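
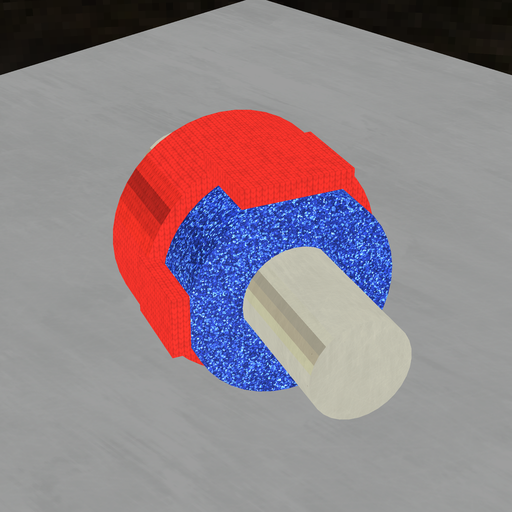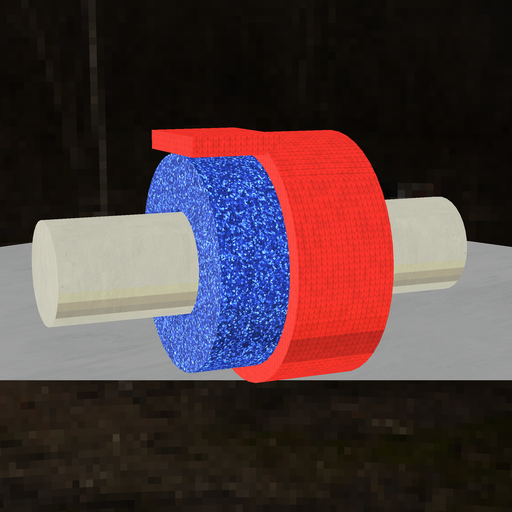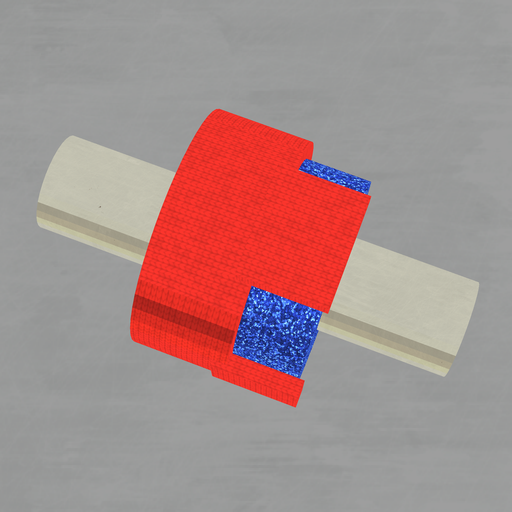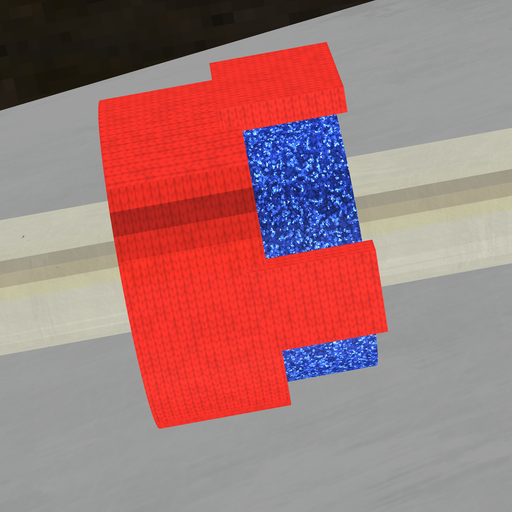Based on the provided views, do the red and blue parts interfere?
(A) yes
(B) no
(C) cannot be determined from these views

(A) yes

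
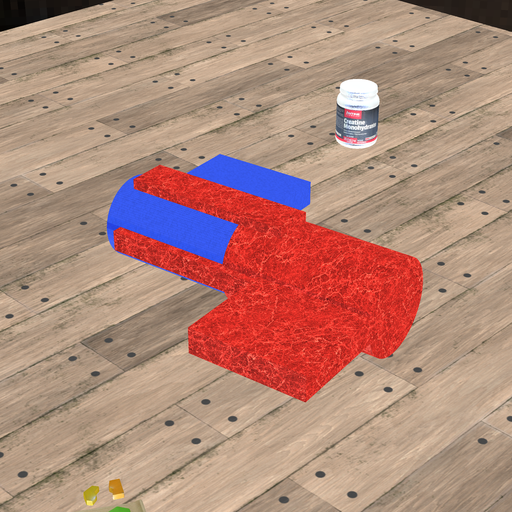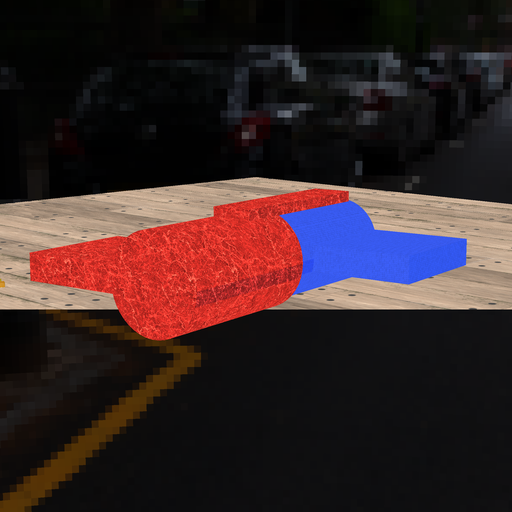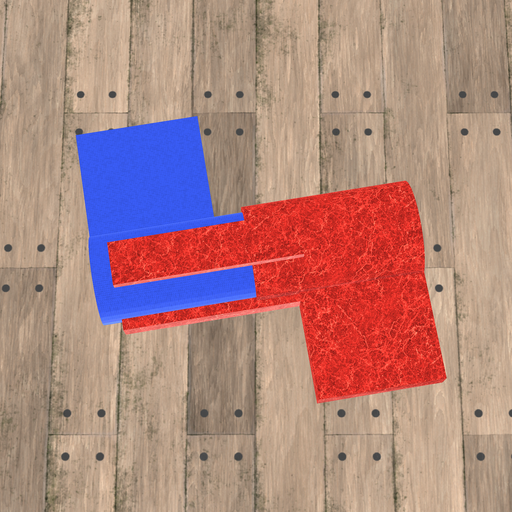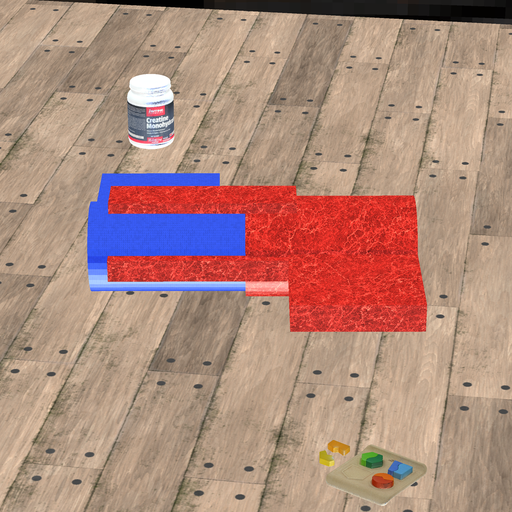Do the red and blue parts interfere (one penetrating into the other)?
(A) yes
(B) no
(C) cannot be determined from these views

(A) yes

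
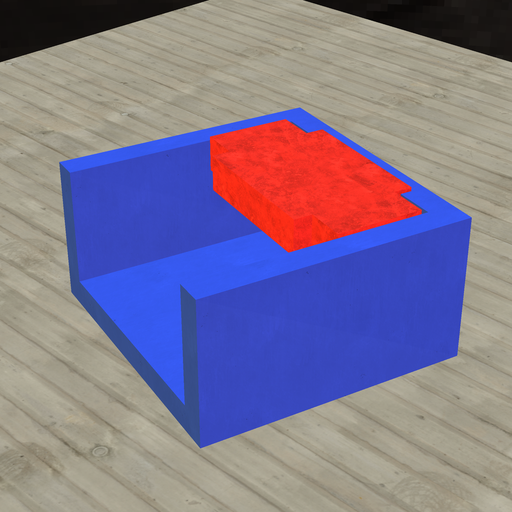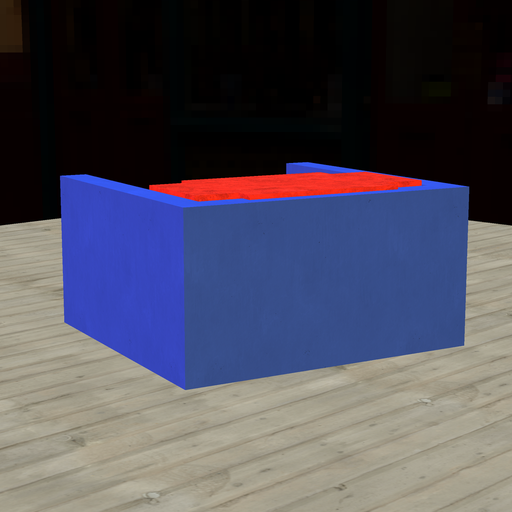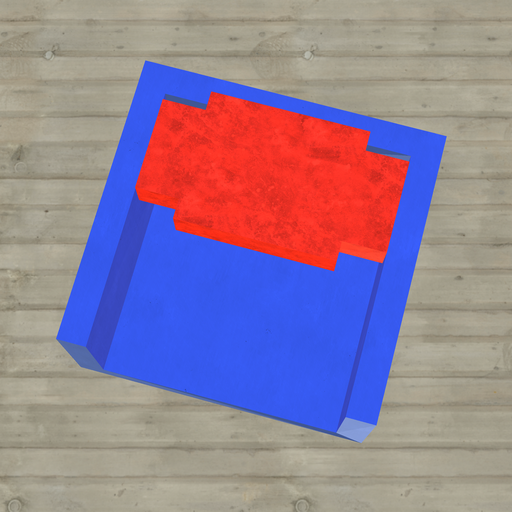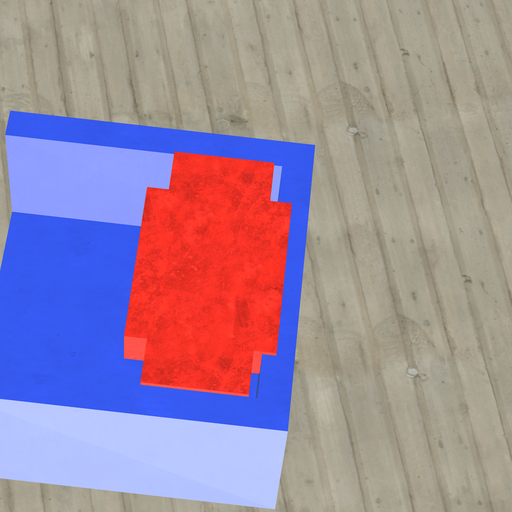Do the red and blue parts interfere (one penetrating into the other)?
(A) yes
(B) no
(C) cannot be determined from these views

(A) yes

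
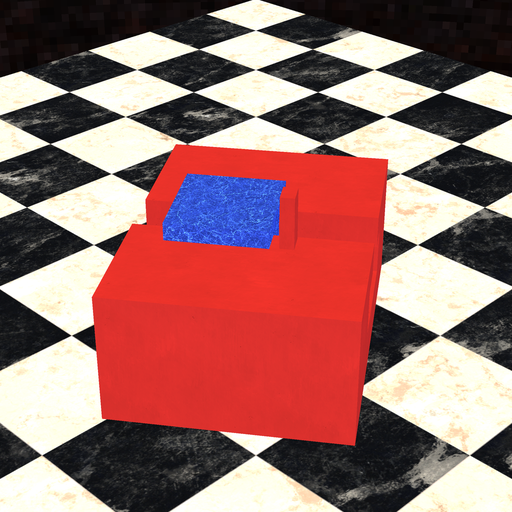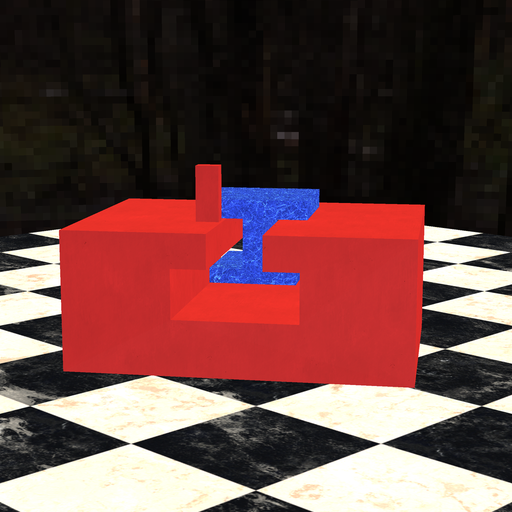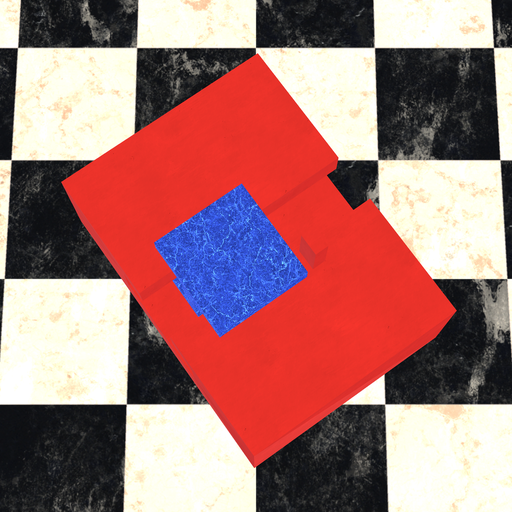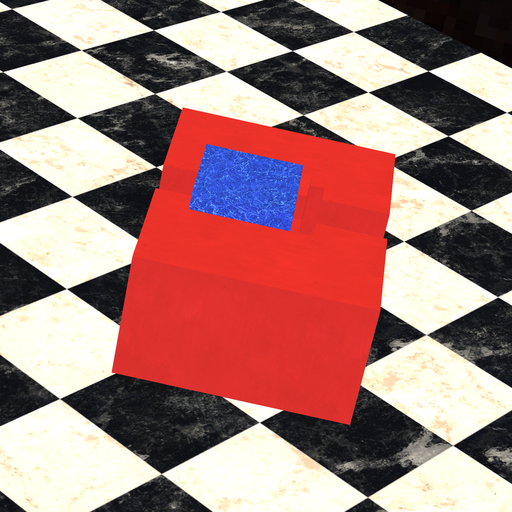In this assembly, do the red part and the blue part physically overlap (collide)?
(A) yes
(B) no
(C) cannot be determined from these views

(B) no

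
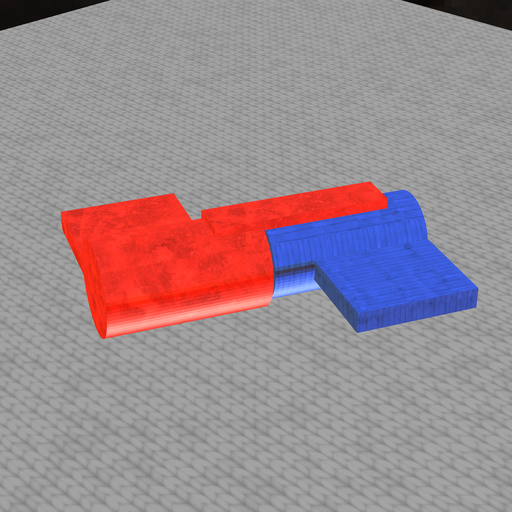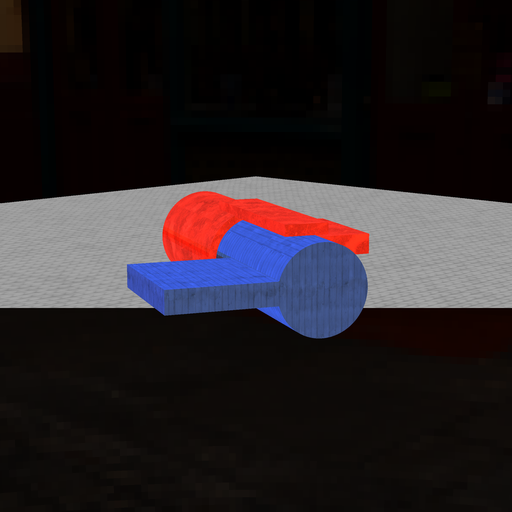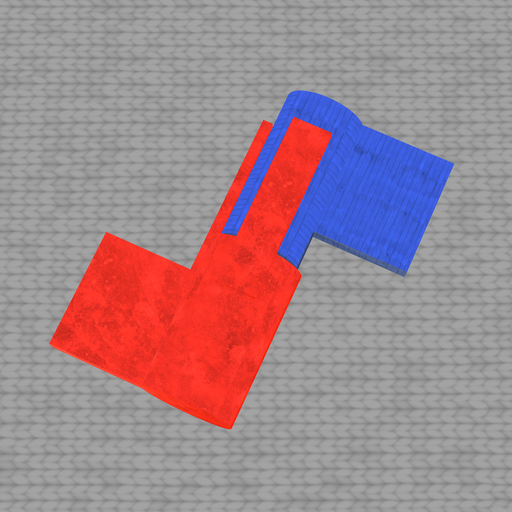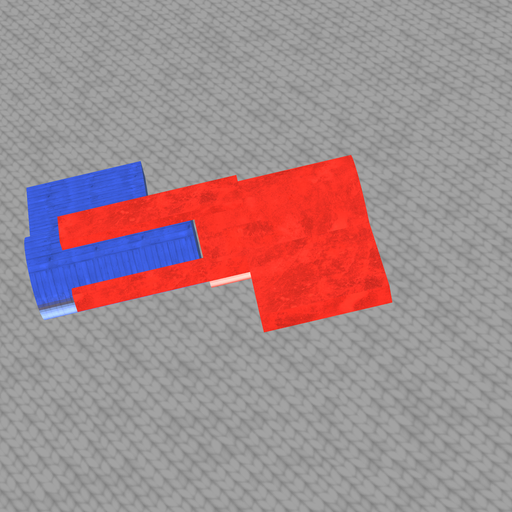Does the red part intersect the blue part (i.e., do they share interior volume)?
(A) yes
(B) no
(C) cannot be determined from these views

(B) no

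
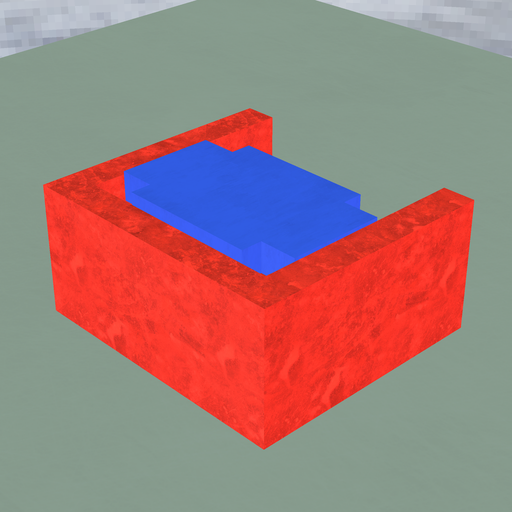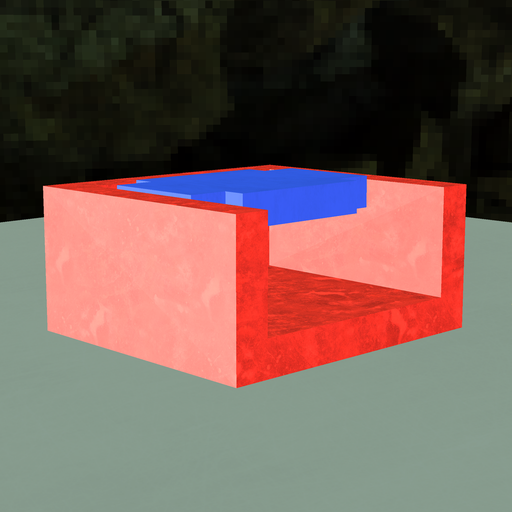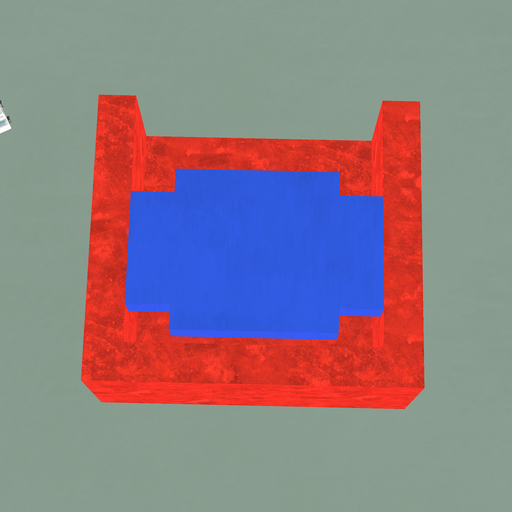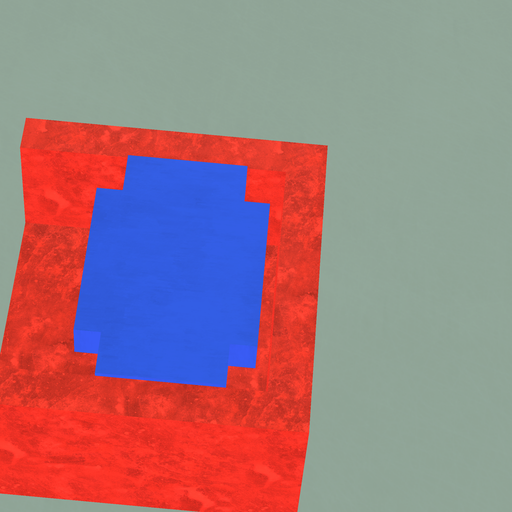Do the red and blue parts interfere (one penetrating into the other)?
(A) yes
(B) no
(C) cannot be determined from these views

(B) no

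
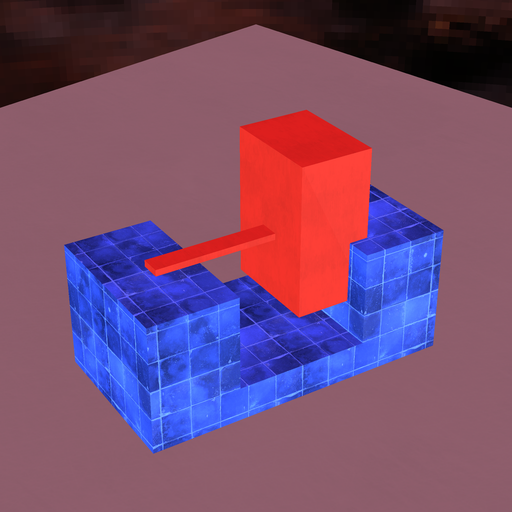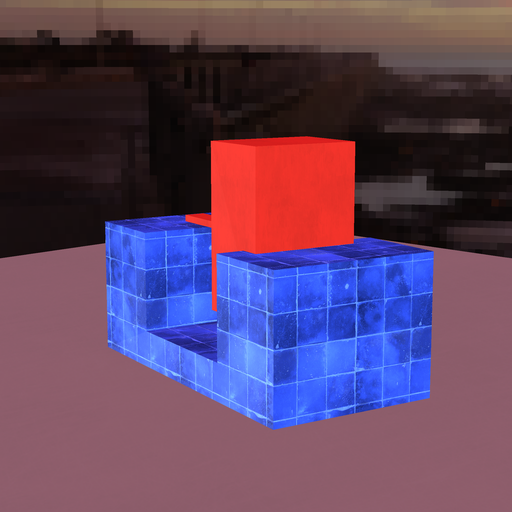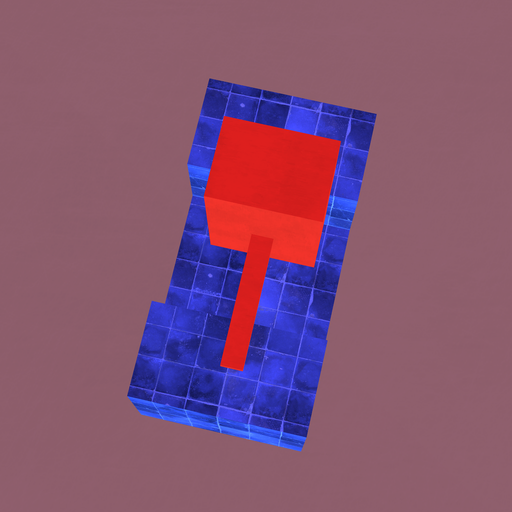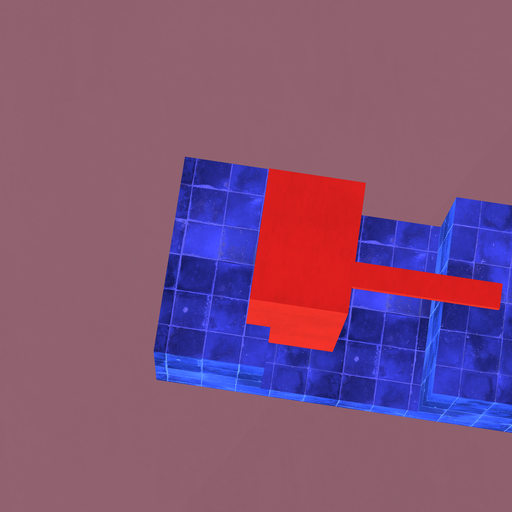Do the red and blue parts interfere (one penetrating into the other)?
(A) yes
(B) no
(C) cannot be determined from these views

(A) yes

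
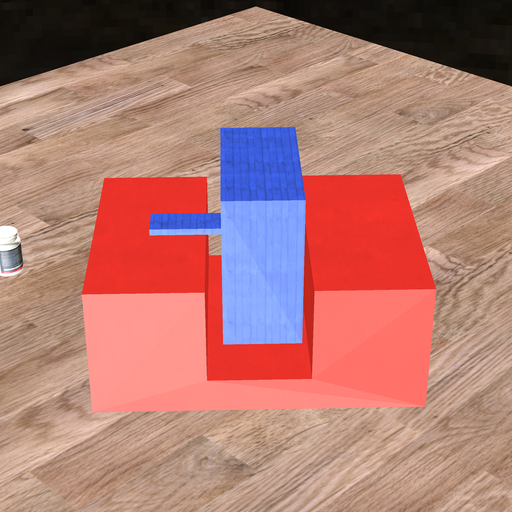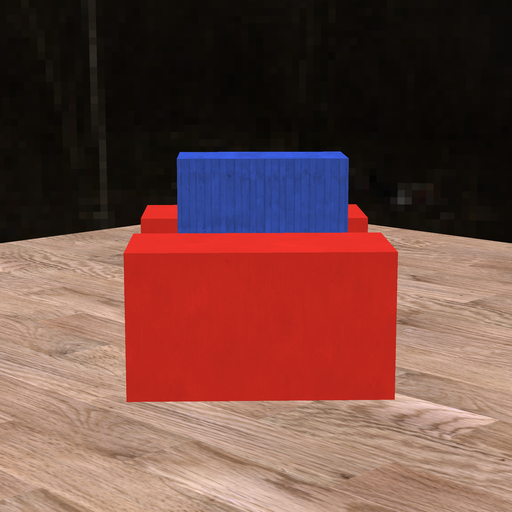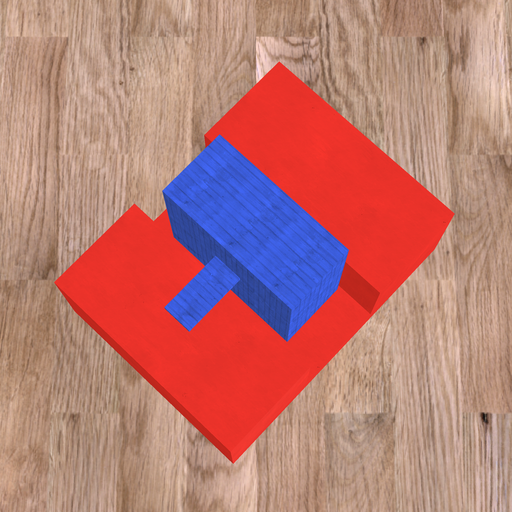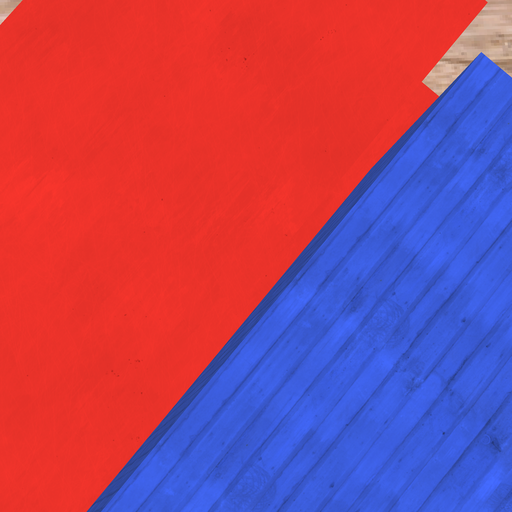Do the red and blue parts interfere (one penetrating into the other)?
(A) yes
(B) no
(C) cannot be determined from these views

(B) no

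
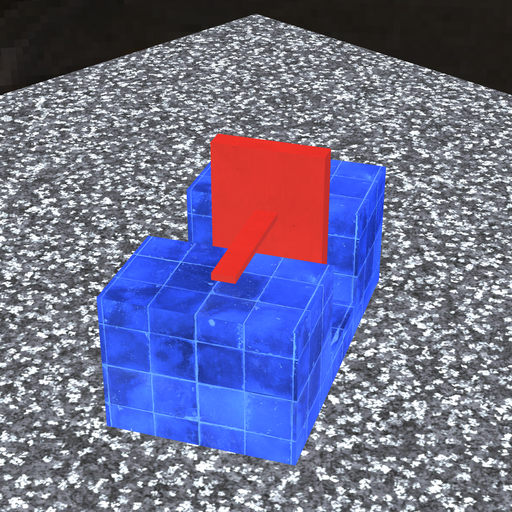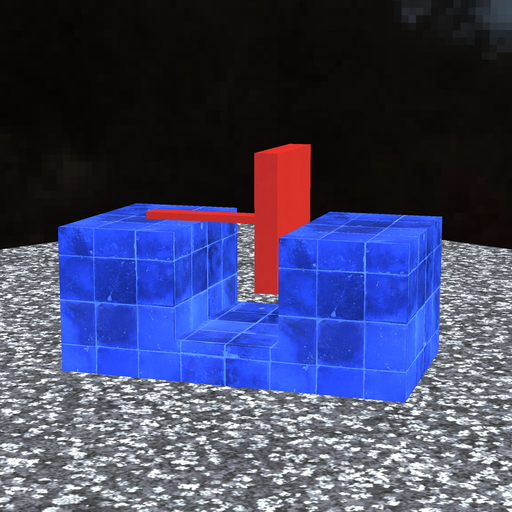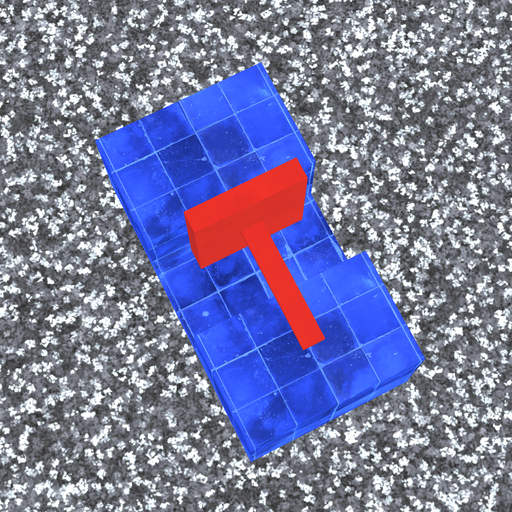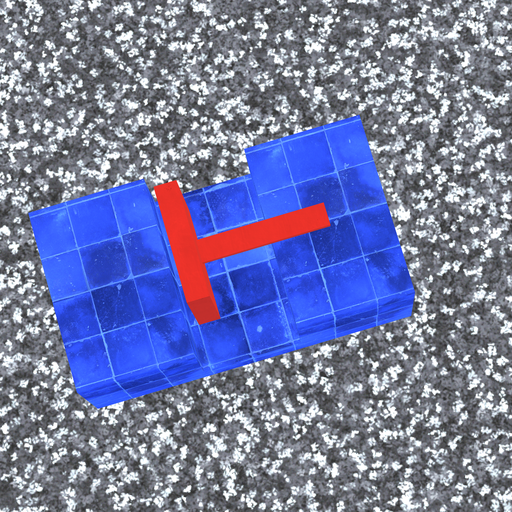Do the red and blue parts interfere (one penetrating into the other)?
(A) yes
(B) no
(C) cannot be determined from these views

(B) no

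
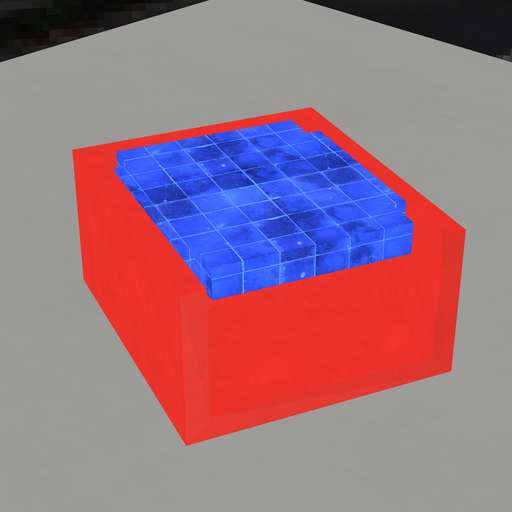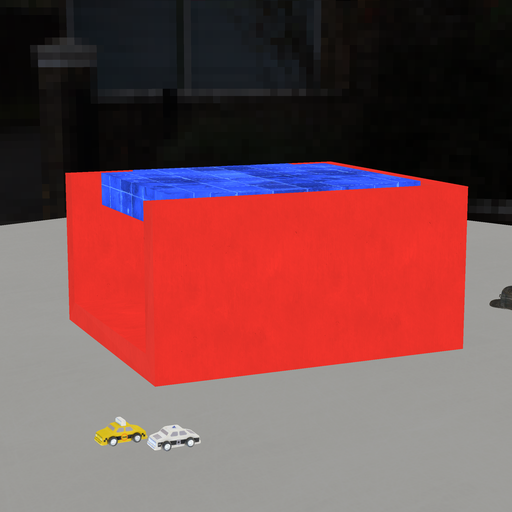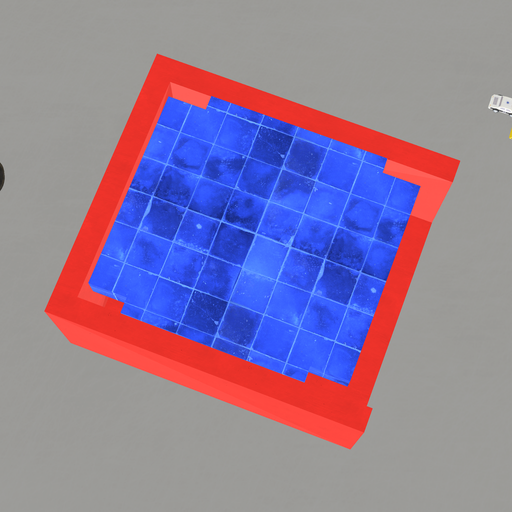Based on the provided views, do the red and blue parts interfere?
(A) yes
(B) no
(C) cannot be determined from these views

(B) no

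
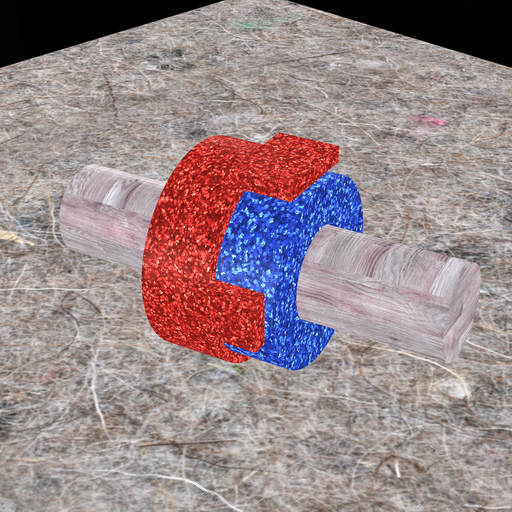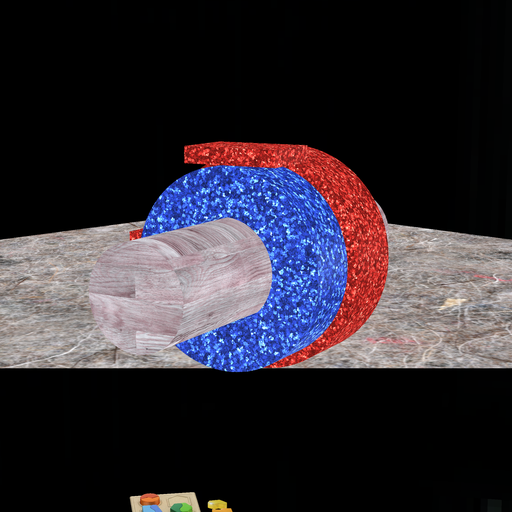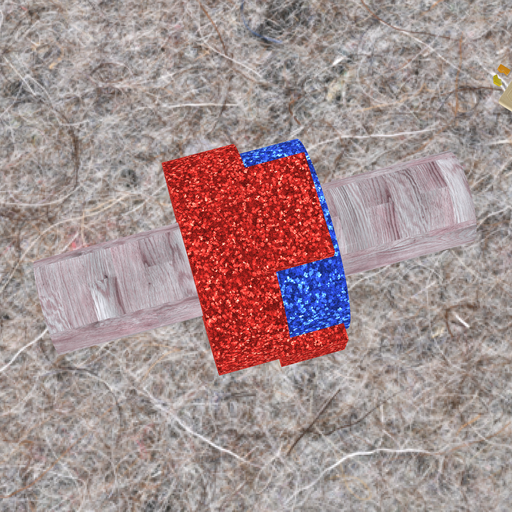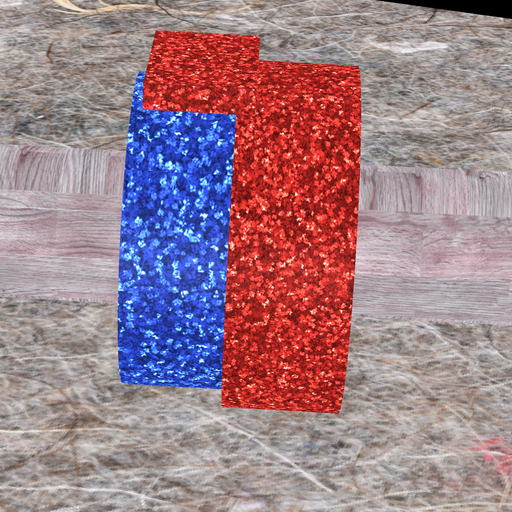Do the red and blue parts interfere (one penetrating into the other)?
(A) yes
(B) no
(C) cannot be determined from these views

(A) yes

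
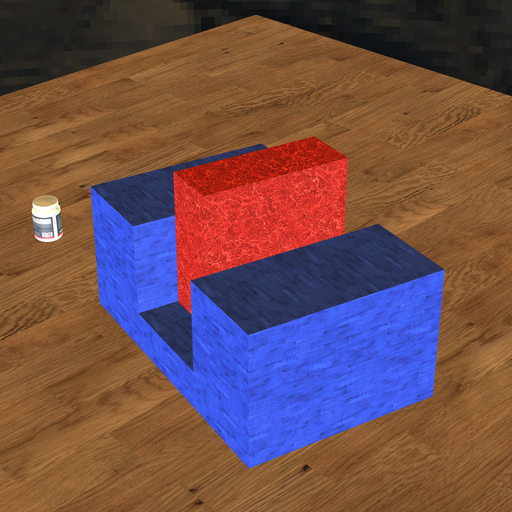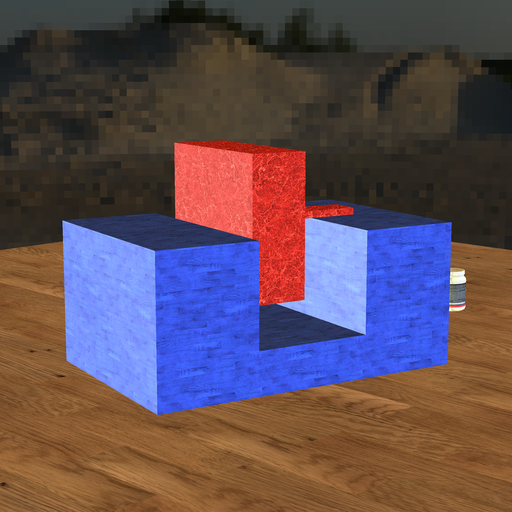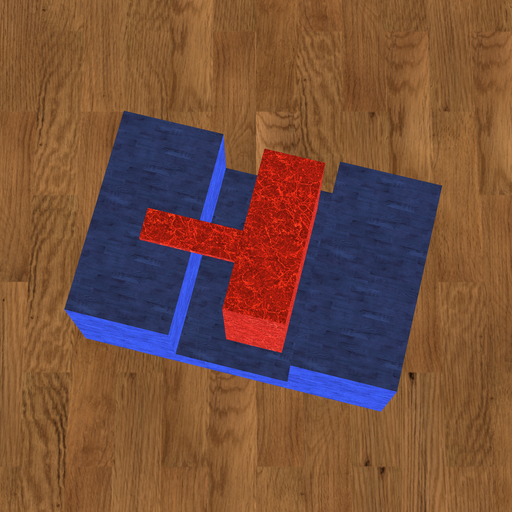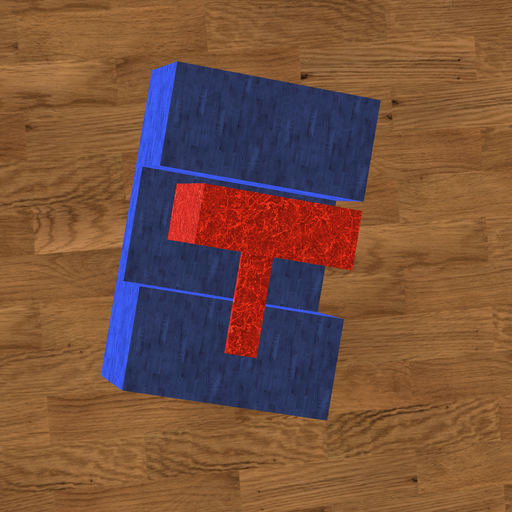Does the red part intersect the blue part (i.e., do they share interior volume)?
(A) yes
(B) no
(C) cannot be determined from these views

(B) no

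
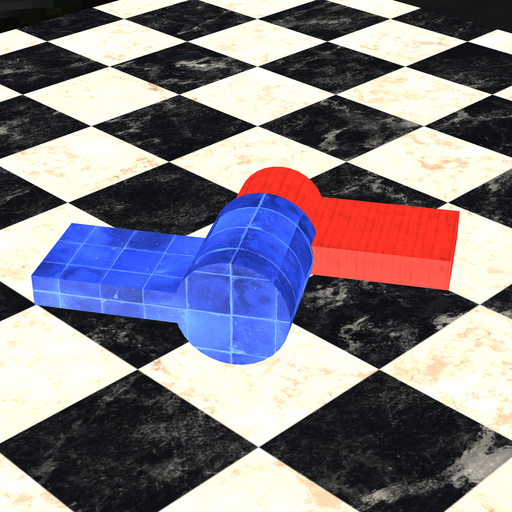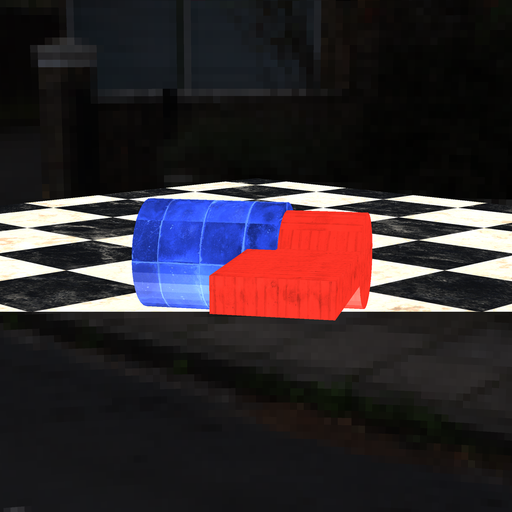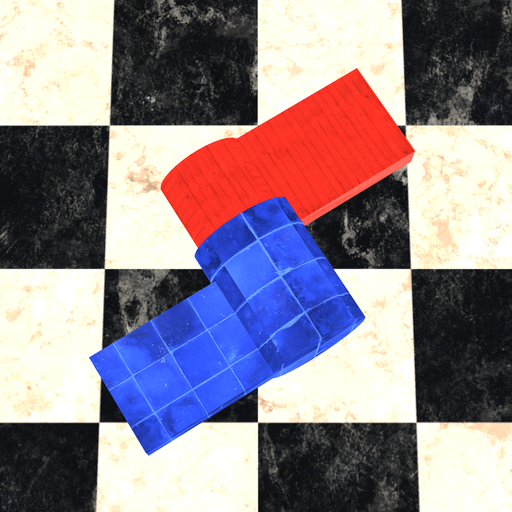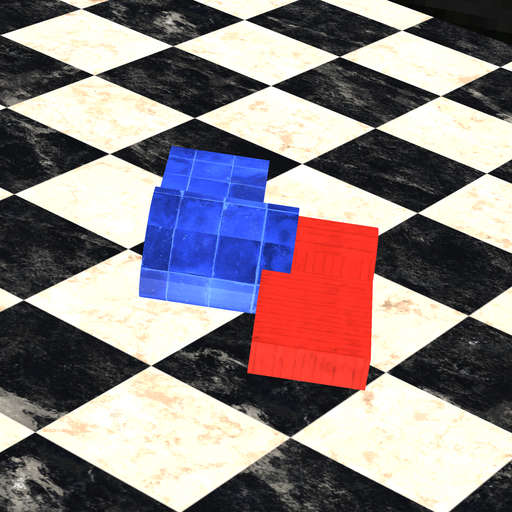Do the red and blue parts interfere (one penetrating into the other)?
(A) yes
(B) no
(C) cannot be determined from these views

(A) yes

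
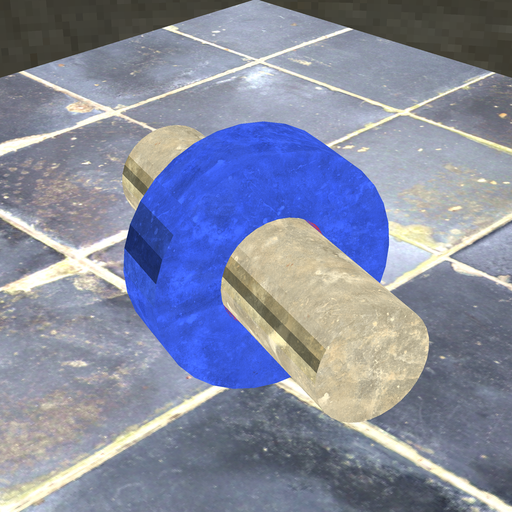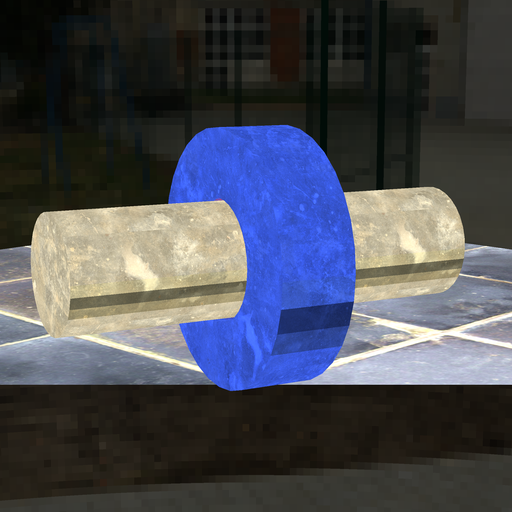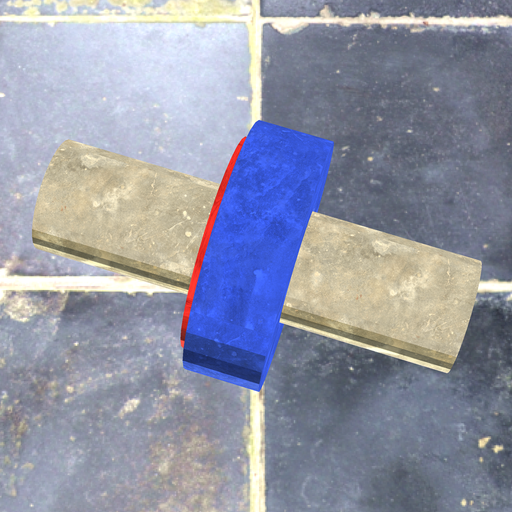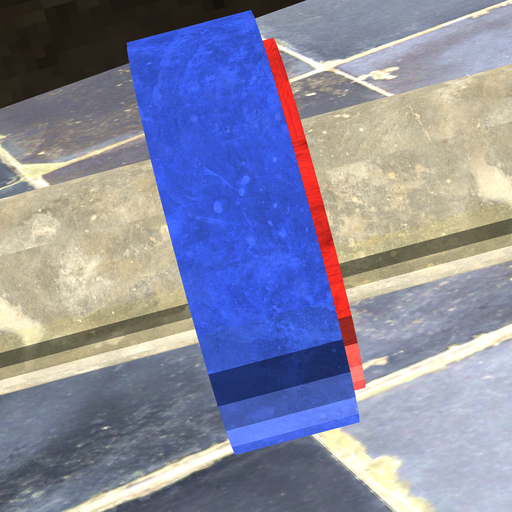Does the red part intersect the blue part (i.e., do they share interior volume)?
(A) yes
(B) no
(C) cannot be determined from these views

(A) yes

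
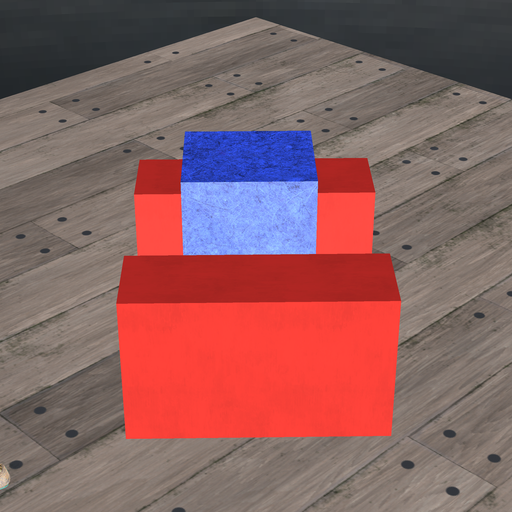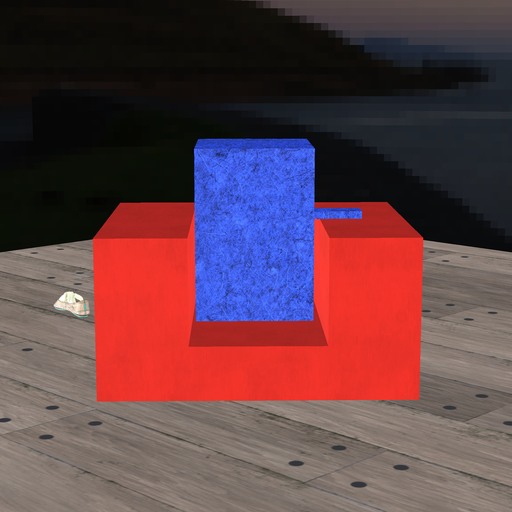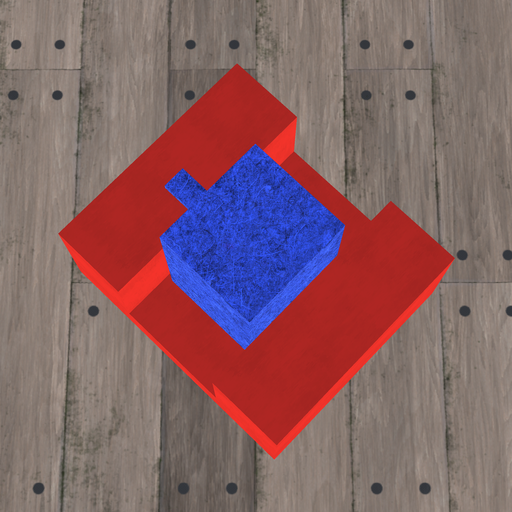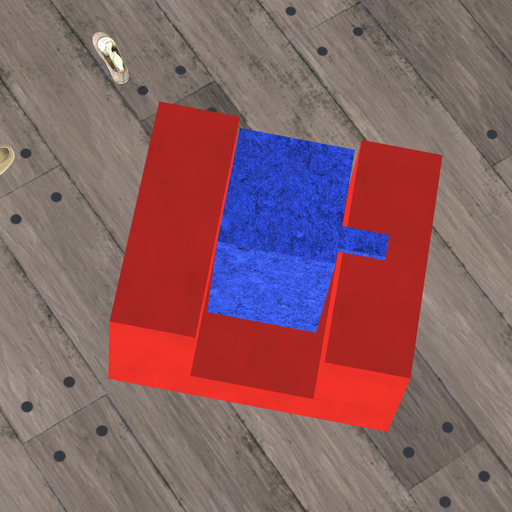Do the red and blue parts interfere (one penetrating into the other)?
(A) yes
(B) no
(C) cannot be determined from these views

(B) no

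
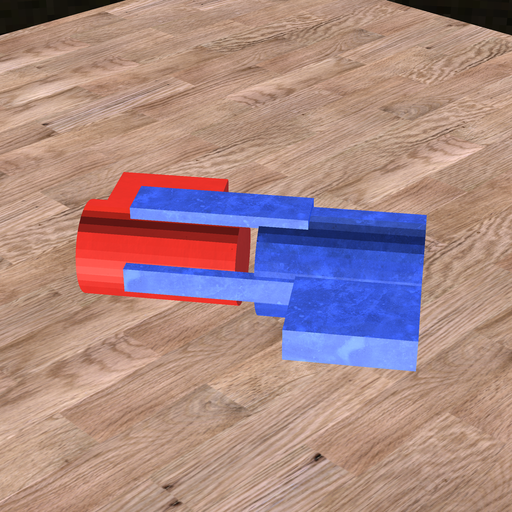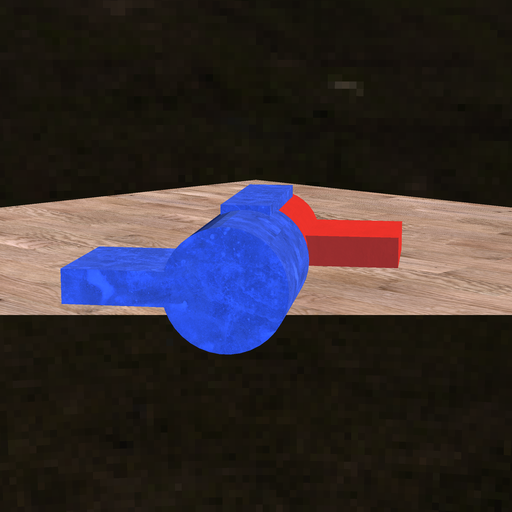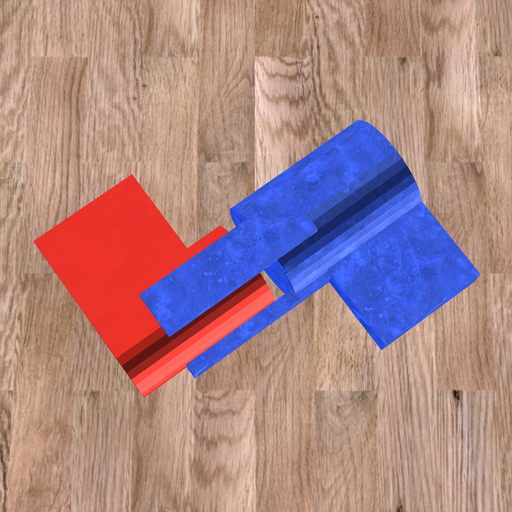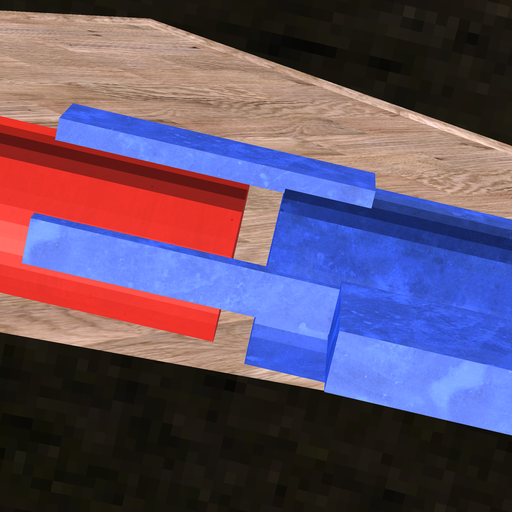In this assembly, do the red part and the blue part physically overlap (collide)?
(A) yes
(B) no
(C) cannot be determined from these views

(B) no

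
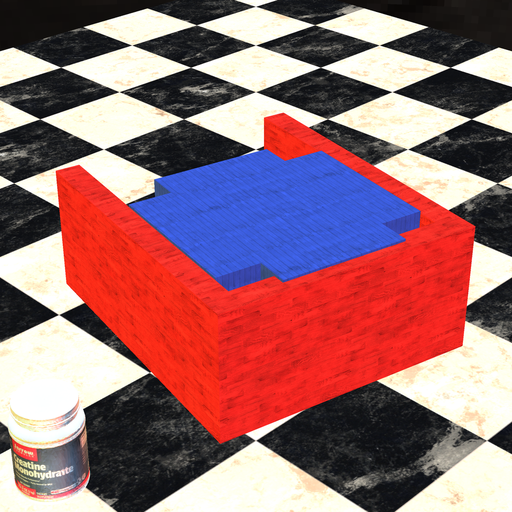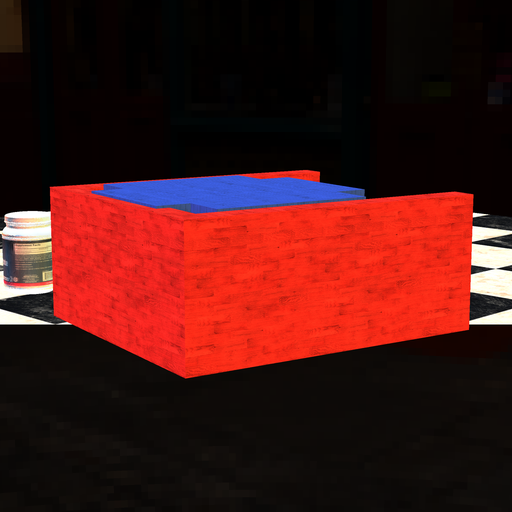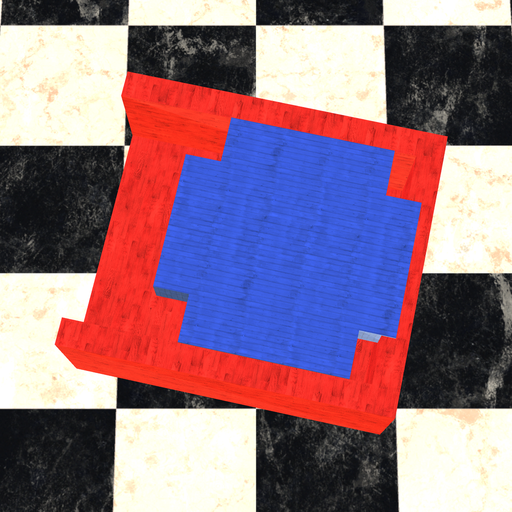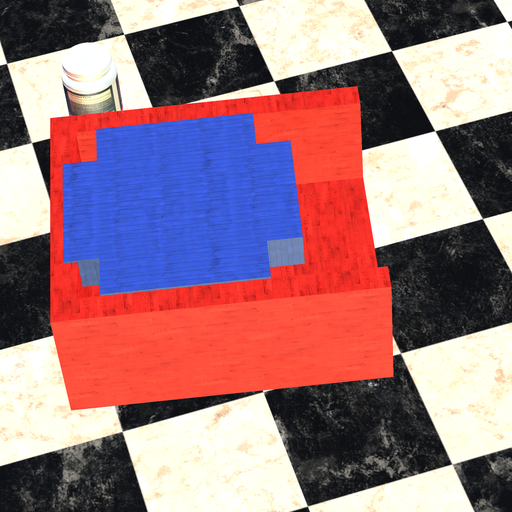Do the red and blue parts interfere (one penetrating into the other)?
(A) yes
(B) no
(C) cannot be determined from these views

(A) yes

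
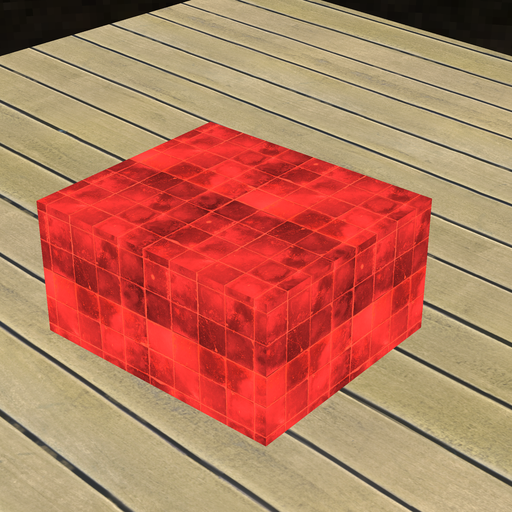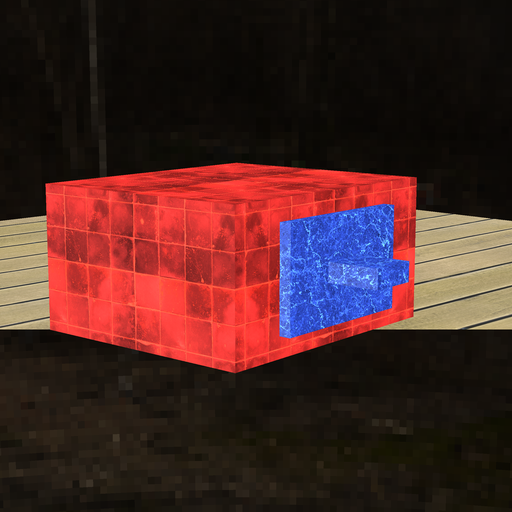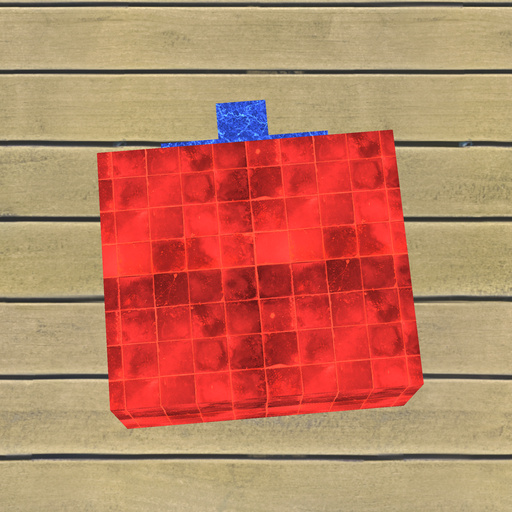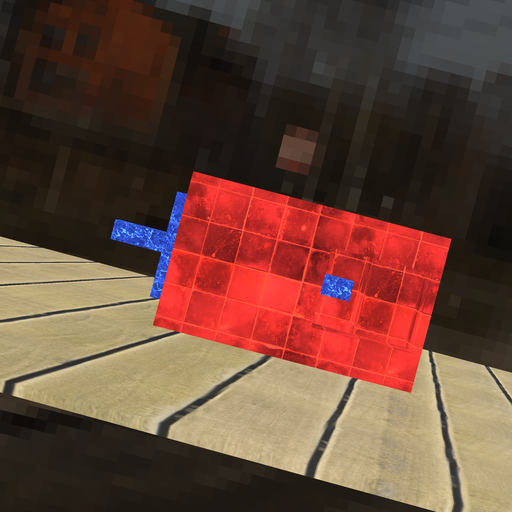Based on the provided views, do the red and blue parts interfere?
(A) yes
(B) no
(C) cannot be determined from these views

(B) no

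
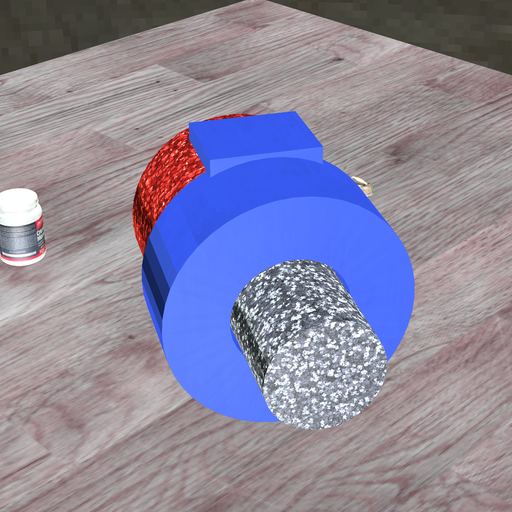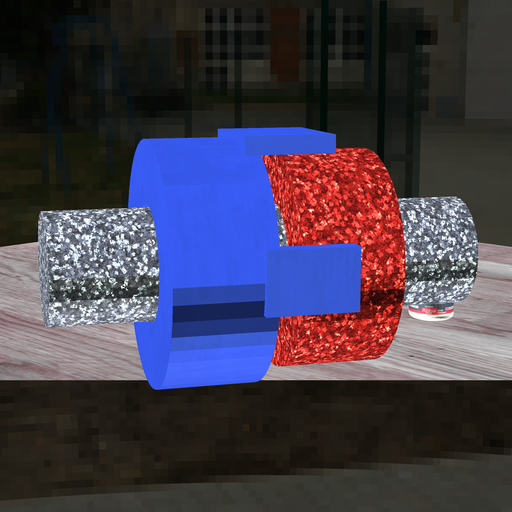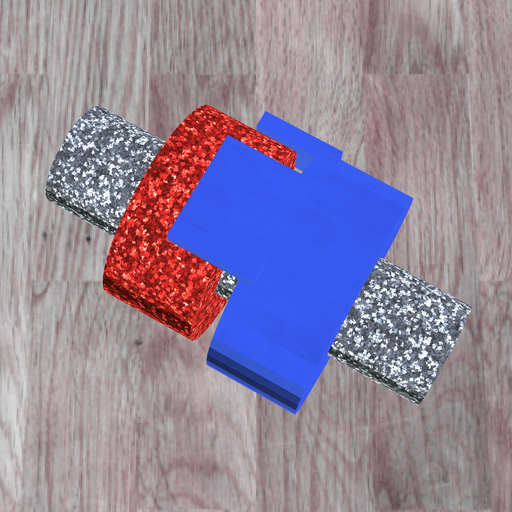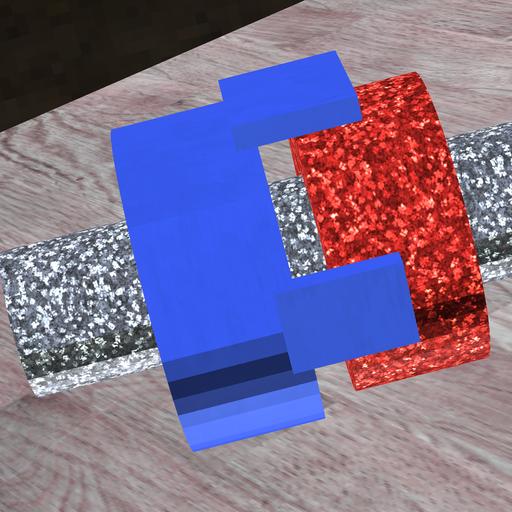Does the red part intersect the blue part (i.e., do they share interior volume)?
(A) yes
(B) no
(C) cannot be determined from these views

(B) no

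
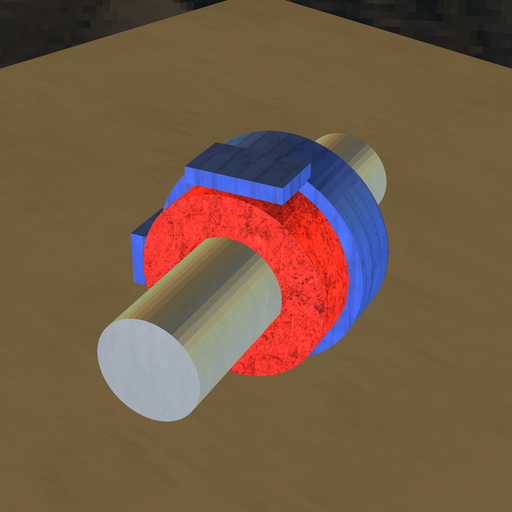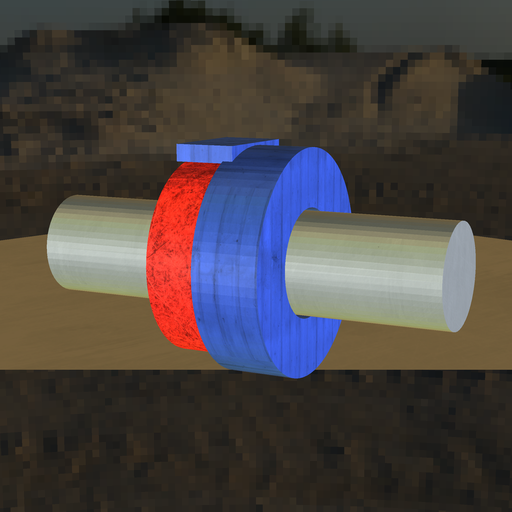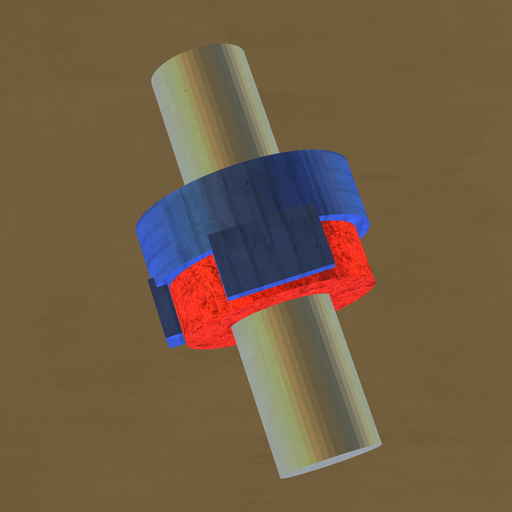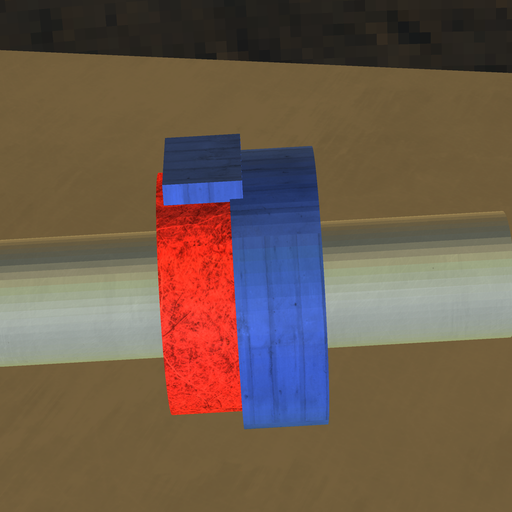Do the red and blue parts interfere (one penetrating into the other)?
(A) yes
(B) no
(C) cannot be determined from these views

(A) yes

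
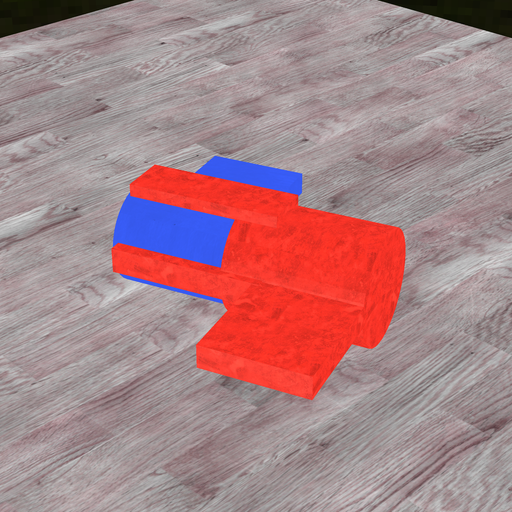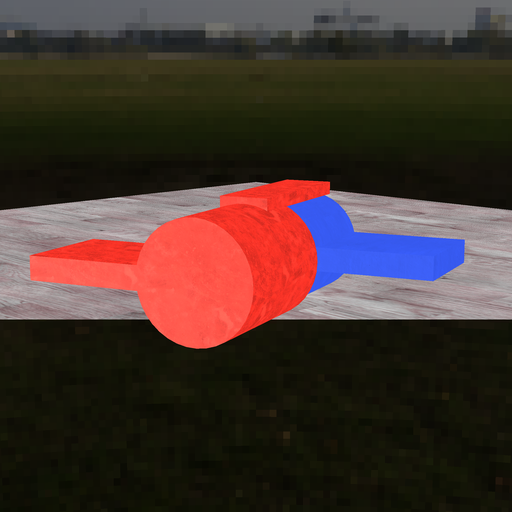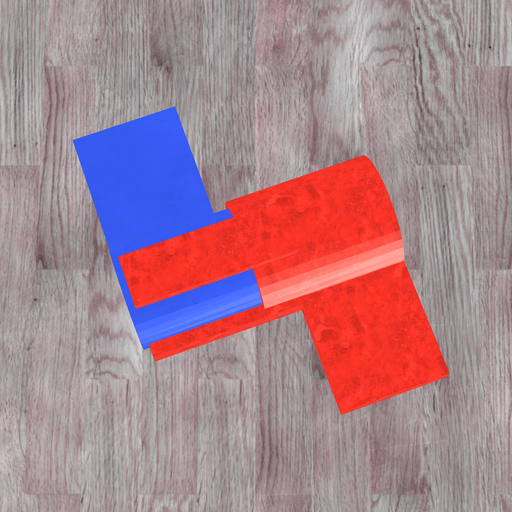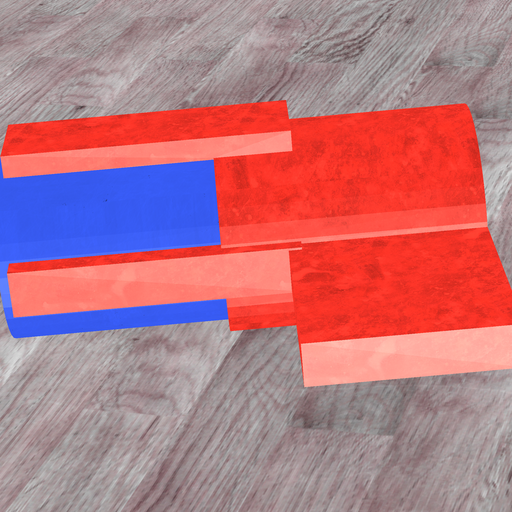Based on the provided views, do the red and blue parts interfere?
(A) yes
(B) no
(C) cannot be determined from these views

(A) yes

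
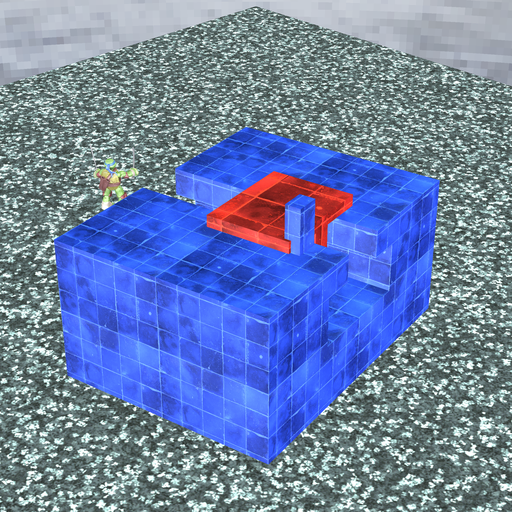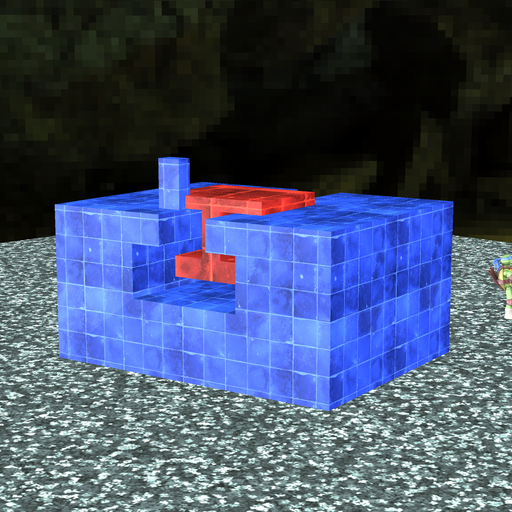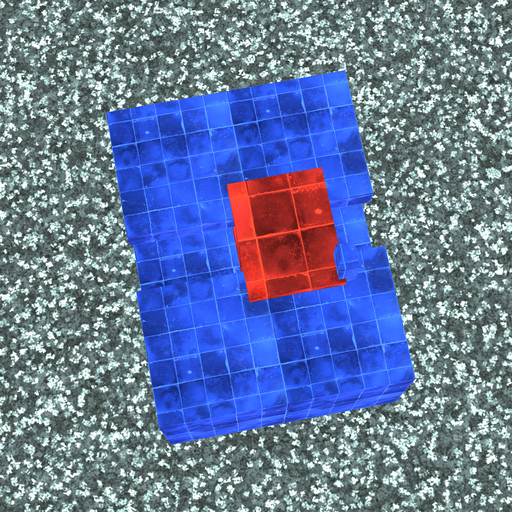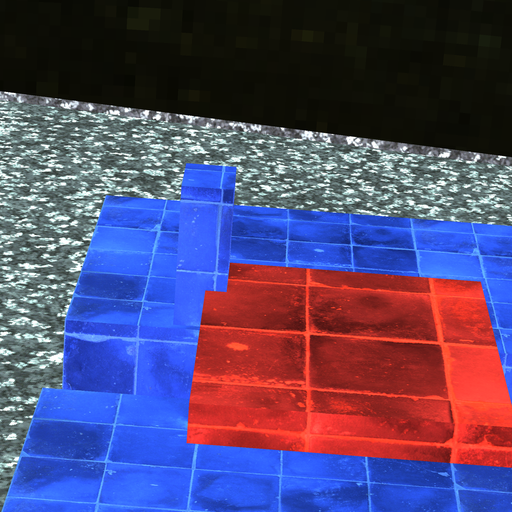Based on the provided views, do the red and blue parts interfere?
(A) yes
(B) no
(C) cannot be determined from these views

(A) yes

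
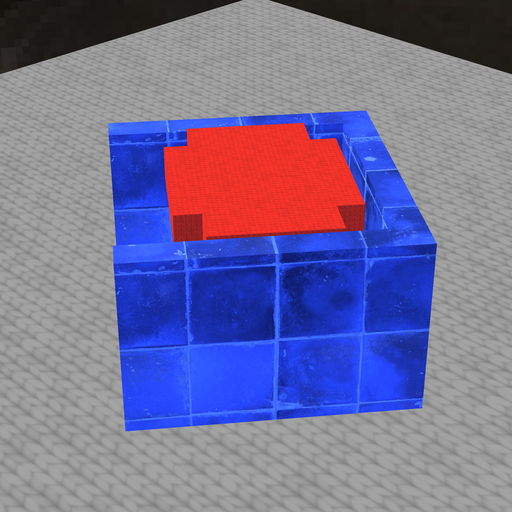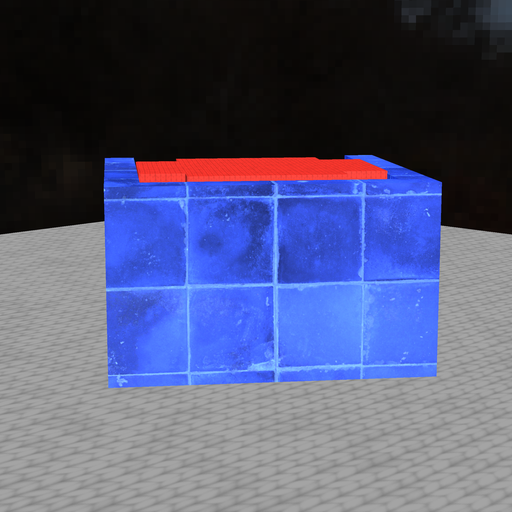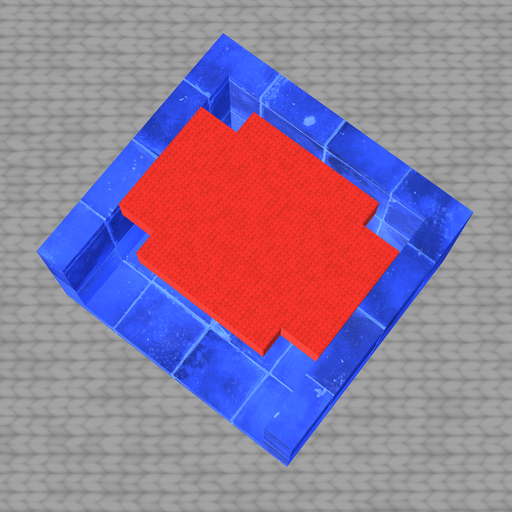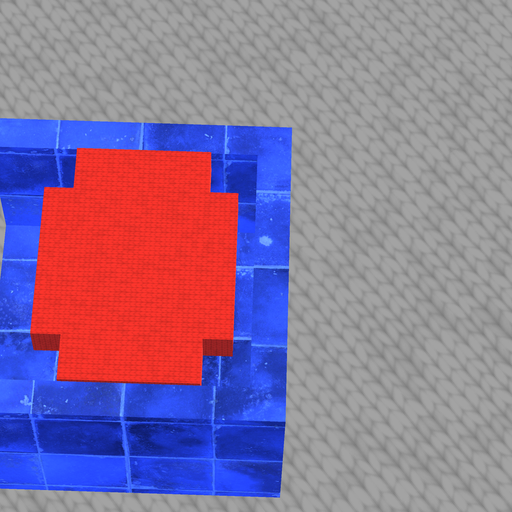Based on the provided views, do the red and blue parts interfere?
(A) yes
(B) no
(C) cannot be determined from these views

(B) no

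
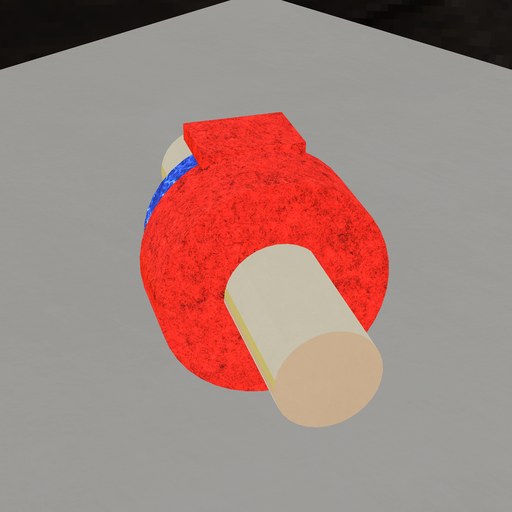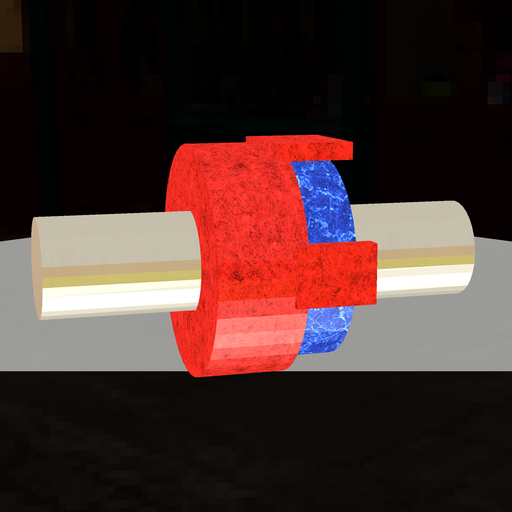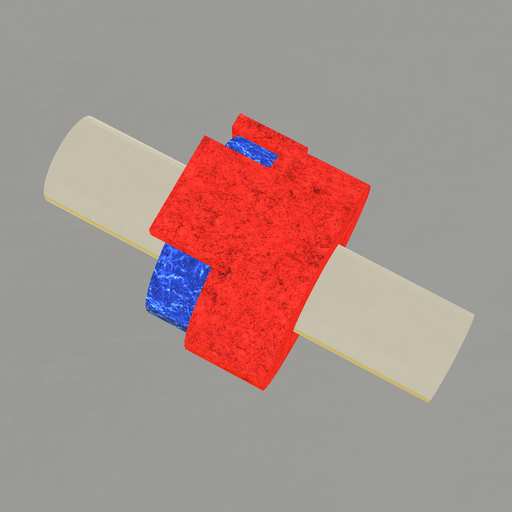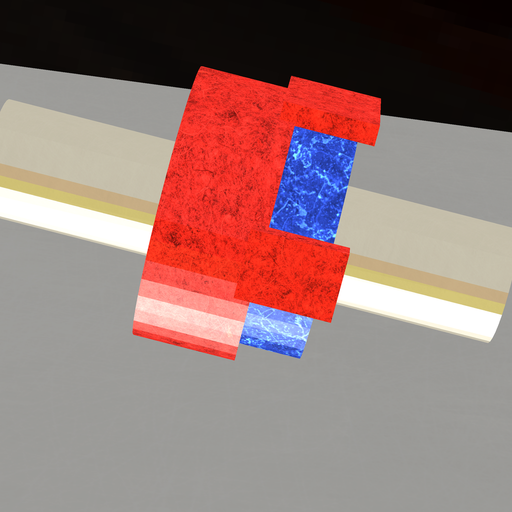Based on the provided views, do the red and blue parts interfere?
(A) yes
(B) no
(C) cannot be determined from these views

(A) yes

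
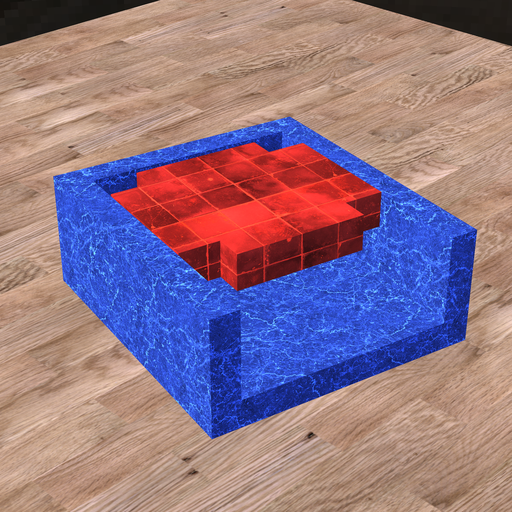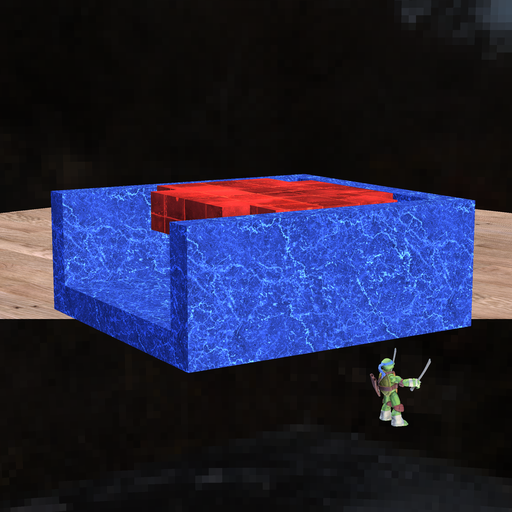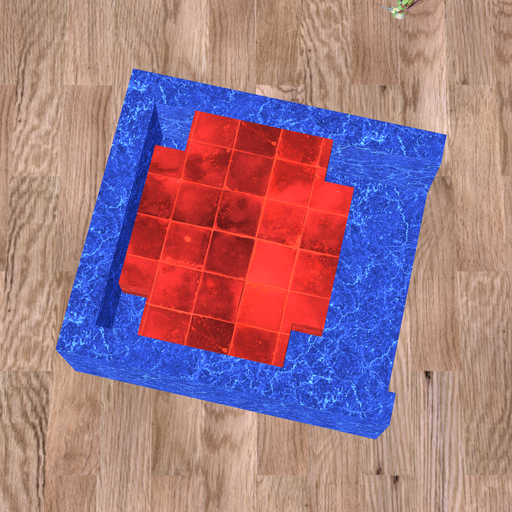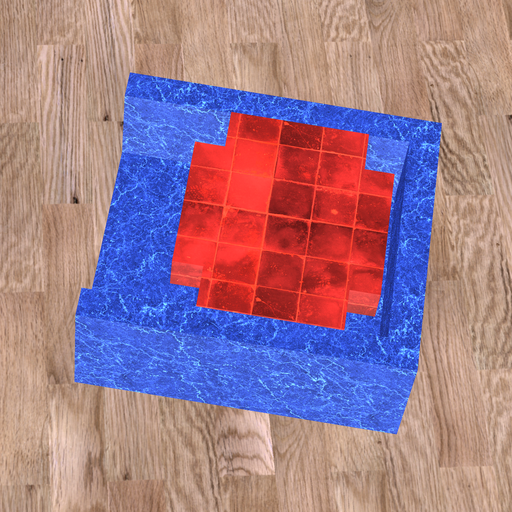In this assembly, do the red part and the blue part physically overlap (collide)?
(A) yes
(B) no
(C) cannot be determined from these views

(B) no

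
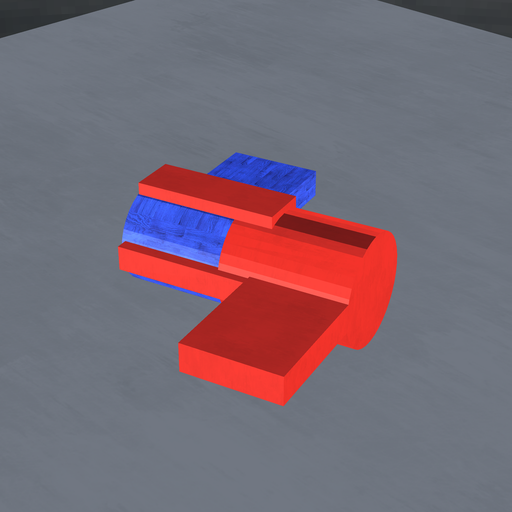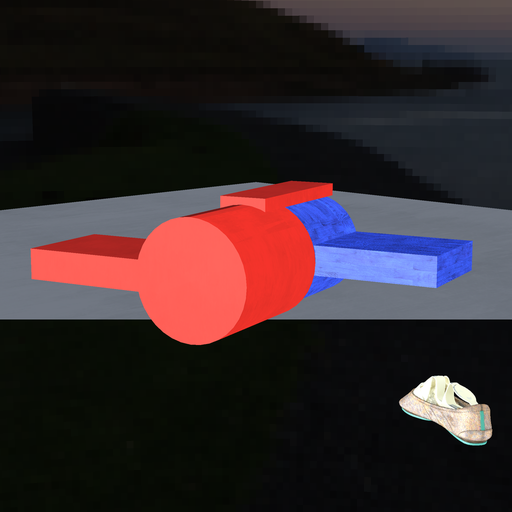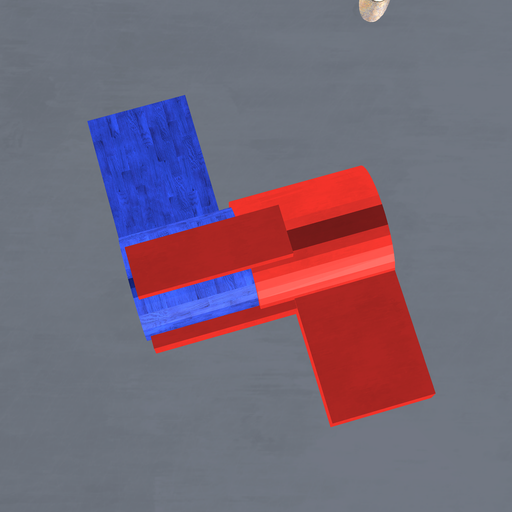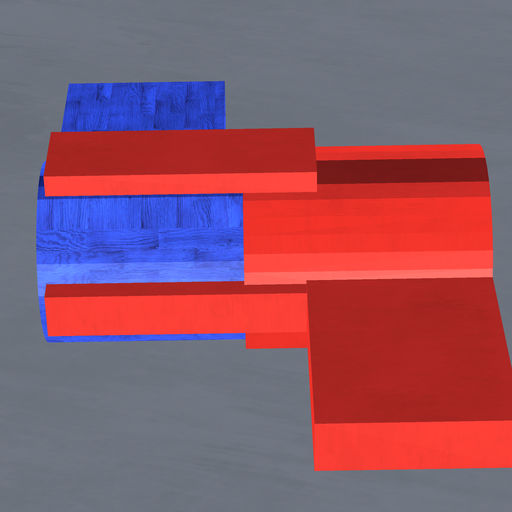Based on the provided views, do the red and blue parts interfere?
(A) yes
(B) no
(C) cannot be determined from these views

(A) yes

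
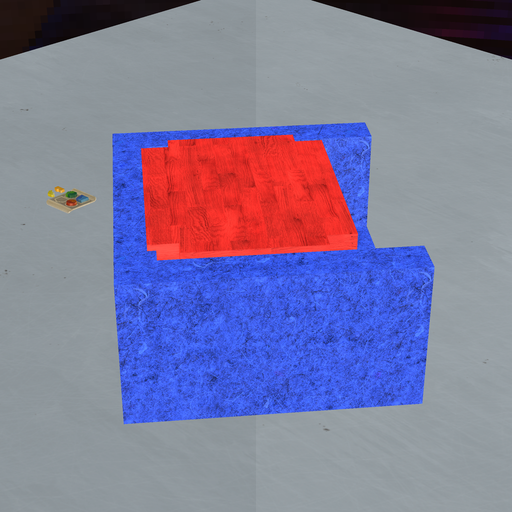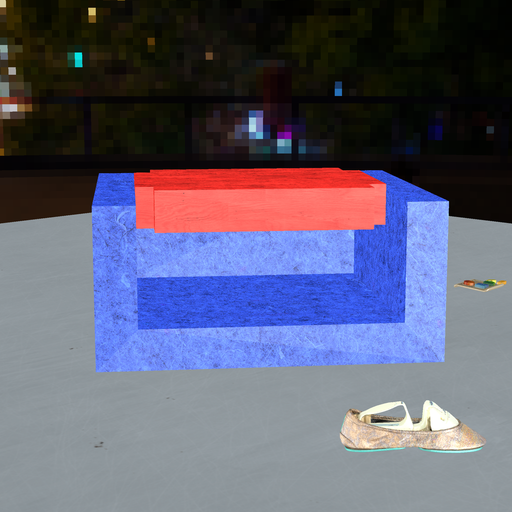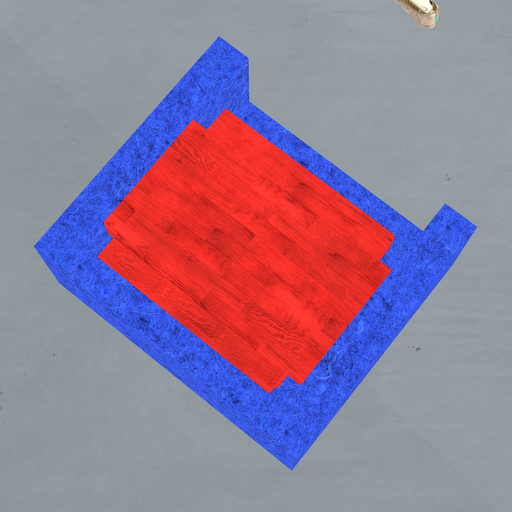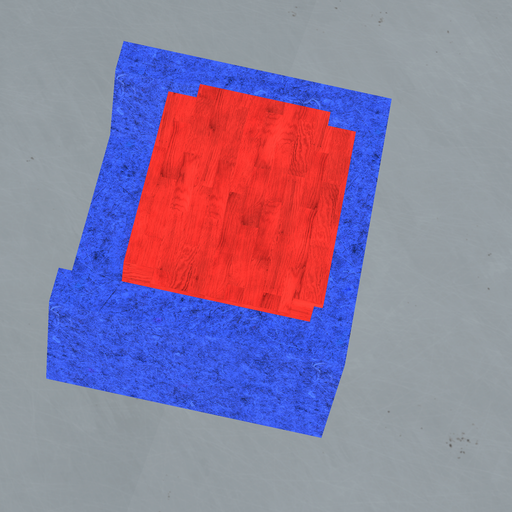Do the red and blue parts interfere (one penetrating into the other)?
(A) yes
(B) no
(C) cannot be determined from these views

(A) yes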